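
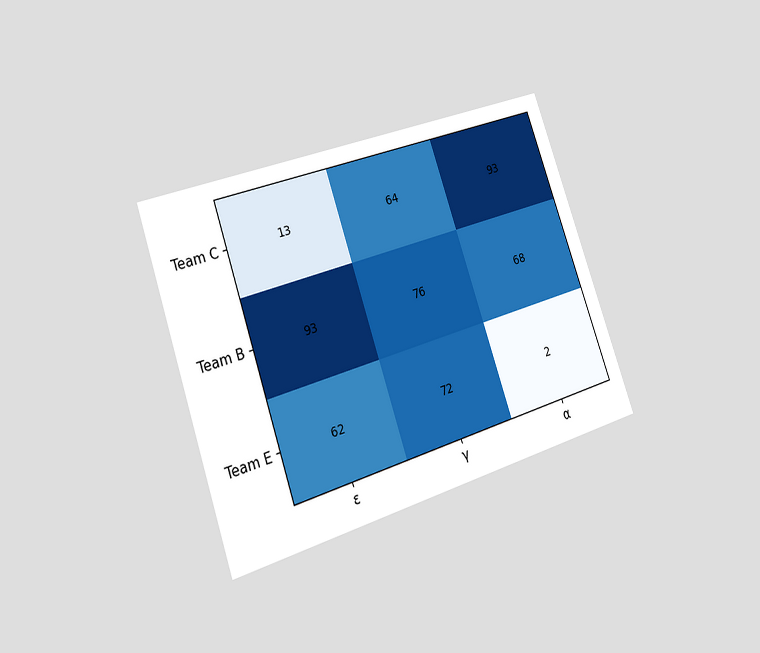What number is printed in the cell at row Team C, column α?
93

The chart is tilted about 19° counter-clockwise and viewed slightly from the left. The (Team C, α) cell reads 93.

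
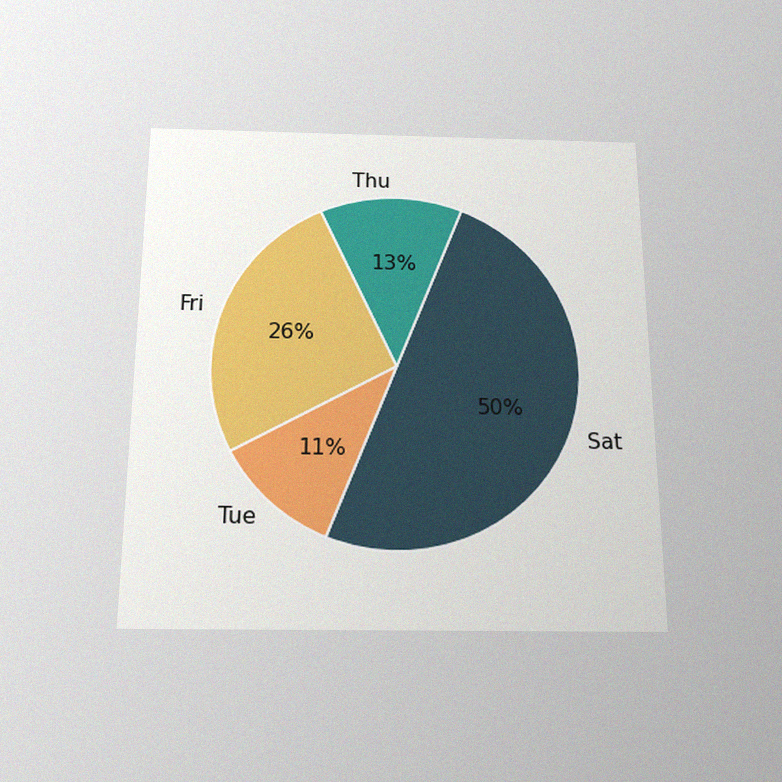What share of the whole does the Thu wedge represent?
13%

The chart is viewed slightly from below, with some photo noise. The Thu slice takes up 13% of the pie.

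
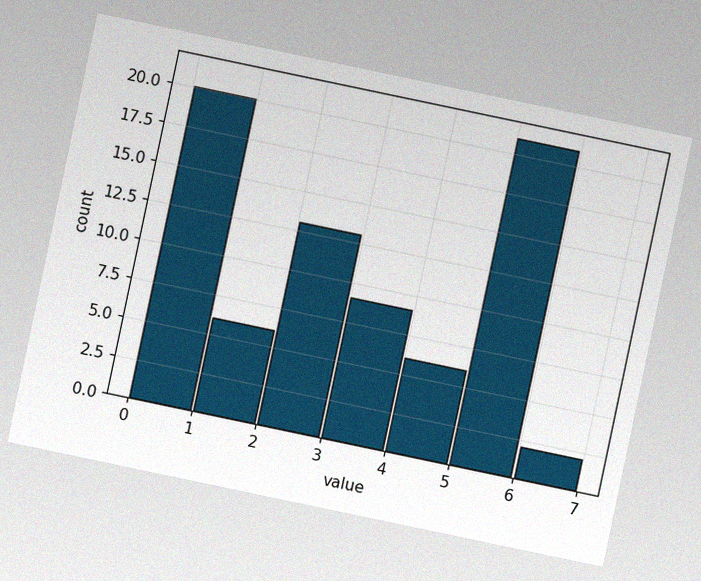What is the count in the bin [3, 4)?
The chart is tilted about 12° clockwise, with some photo noise. The [3, 4) bin has height 9.

9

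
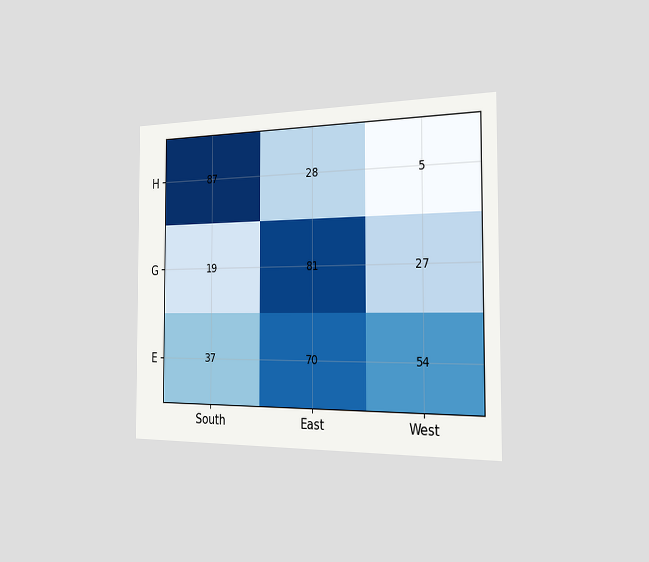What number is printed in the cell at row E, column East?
The chart is viewed slightly from the right. The (E, East) cell reads 70.

70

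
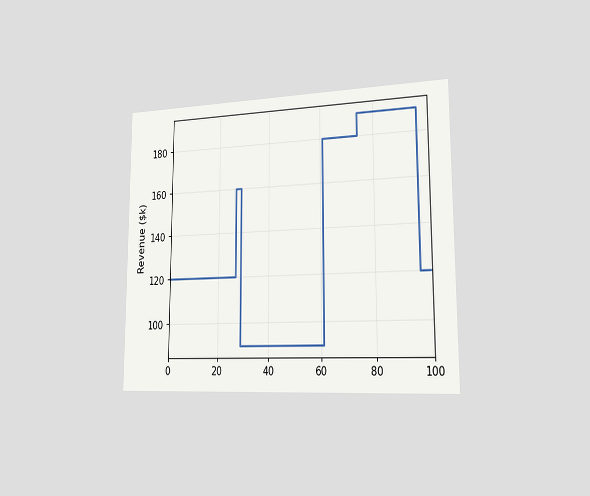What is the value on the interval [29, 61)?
$90k

The chart is viewed slightly from the right. On [29, 61) the step sits at $90k.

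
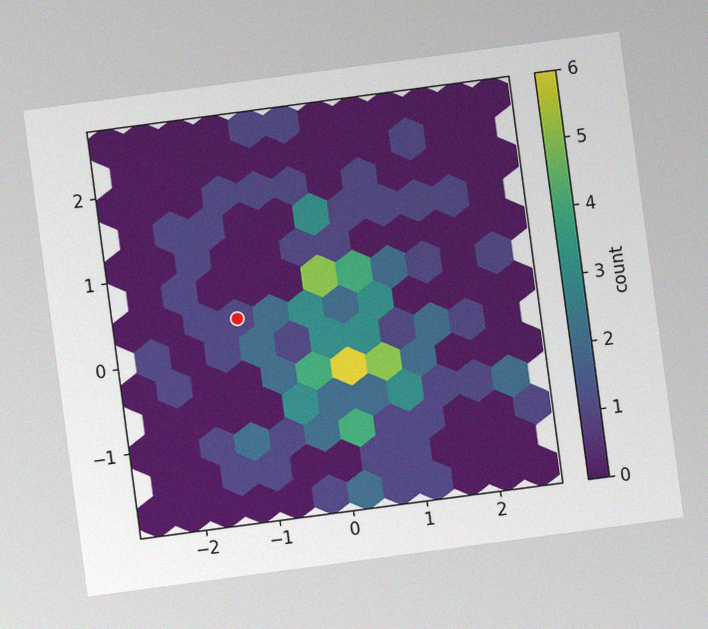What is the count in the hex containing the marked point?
The chart is tilted about 8° counter-clockwise, with some photo noise. The marked hex reads 1 on the colorbar.

1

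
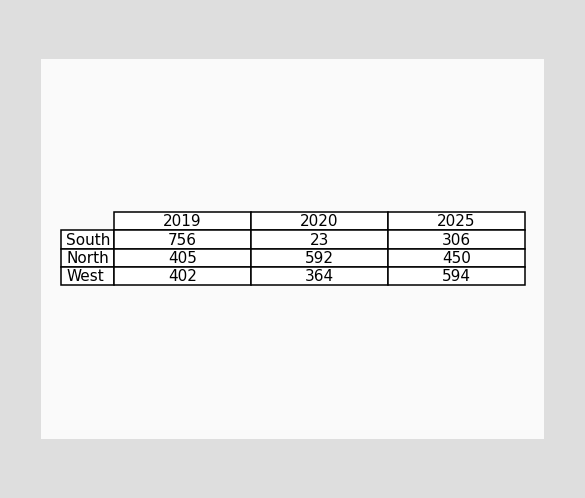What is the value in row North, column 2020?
The (North, 2020) cell reads 592.

592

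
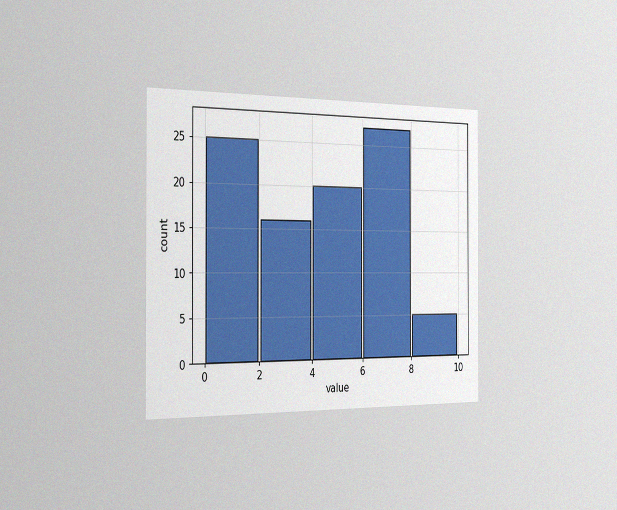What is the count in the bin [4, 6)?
The chart is viewed slightly from the left, with some photo noise. The [4, 6) bin has height 20.

20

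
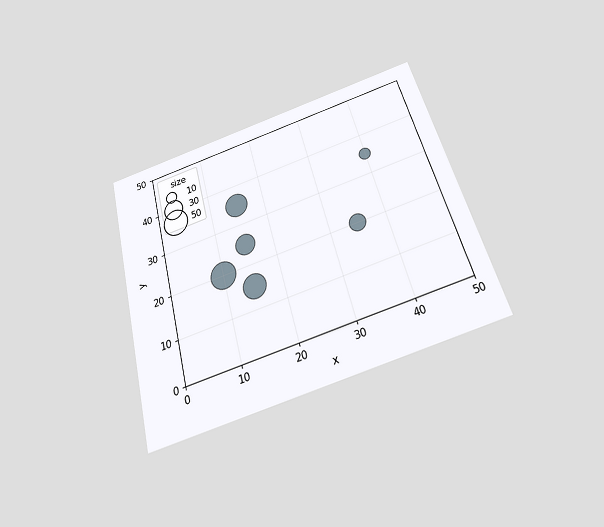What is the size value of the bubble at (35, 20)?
20

The chart is tilted about 15° counter-clockwise and viewed slightly from below. Matching the bubble at (35, 20) against the size legend gives 20.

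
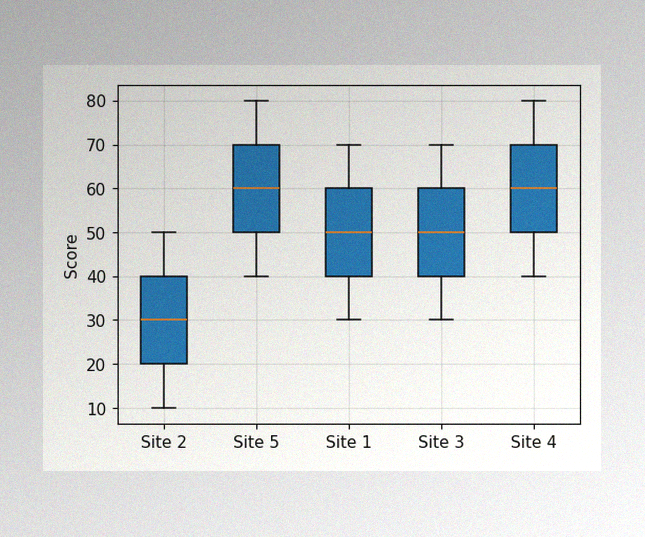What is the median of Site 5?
The image has some photo noise and uneven lighting. The median line in the Site 5 box sits at 60.

60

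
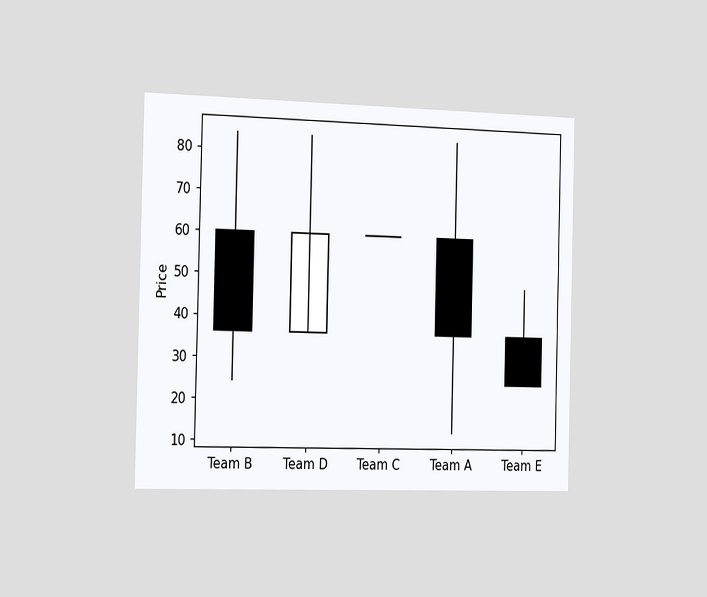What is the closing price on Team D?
The chart is viewed slightly from the left. The Team D candle closes at 60.

60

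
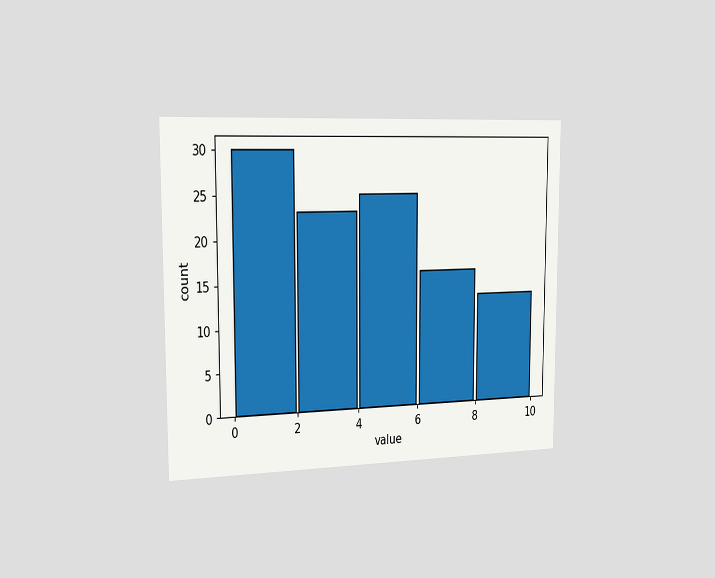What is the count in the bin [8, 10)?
13

The chart is viewed slightly from the left. The [8, 10) bin has height 13.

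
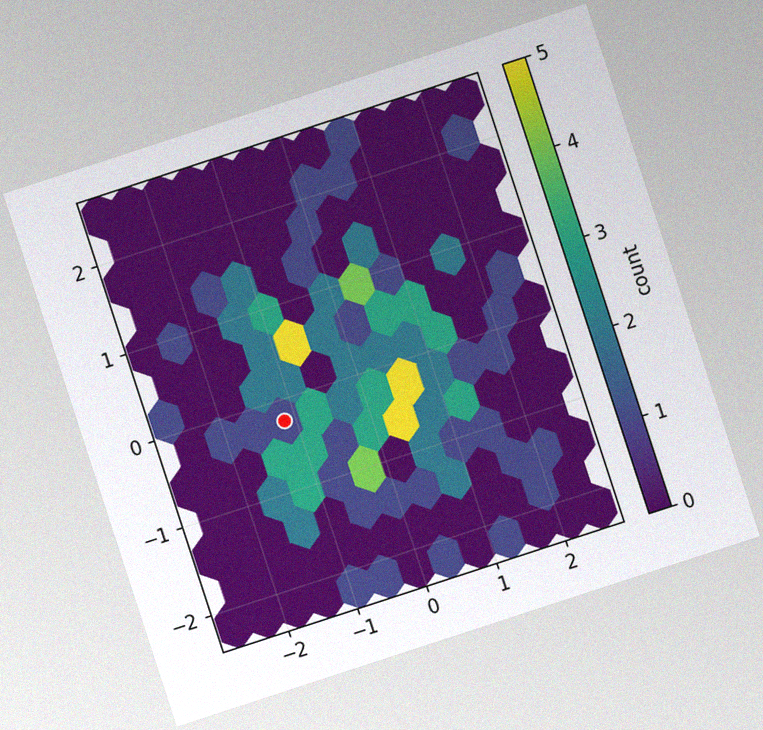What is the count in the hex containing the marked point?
1

The chart is tilted about 18° counter-clockwise, with some photo noise. The marked hex reads 1 on the colorbar.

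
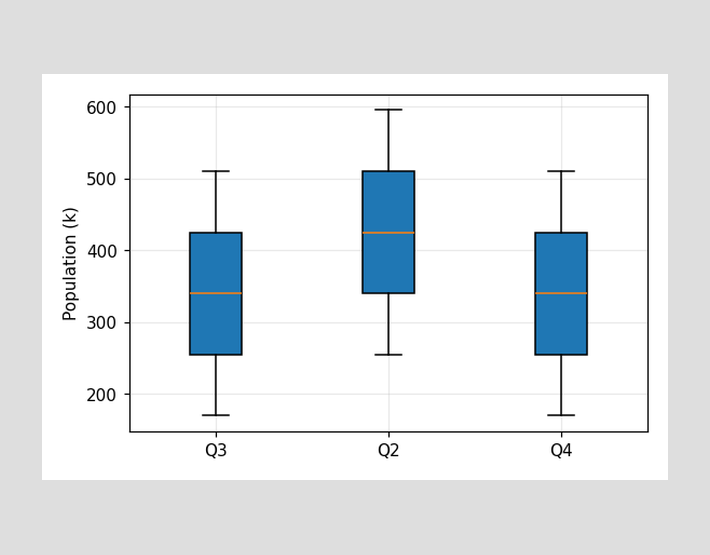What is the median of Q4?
340k

The median line in the Q4 box sits at 340k.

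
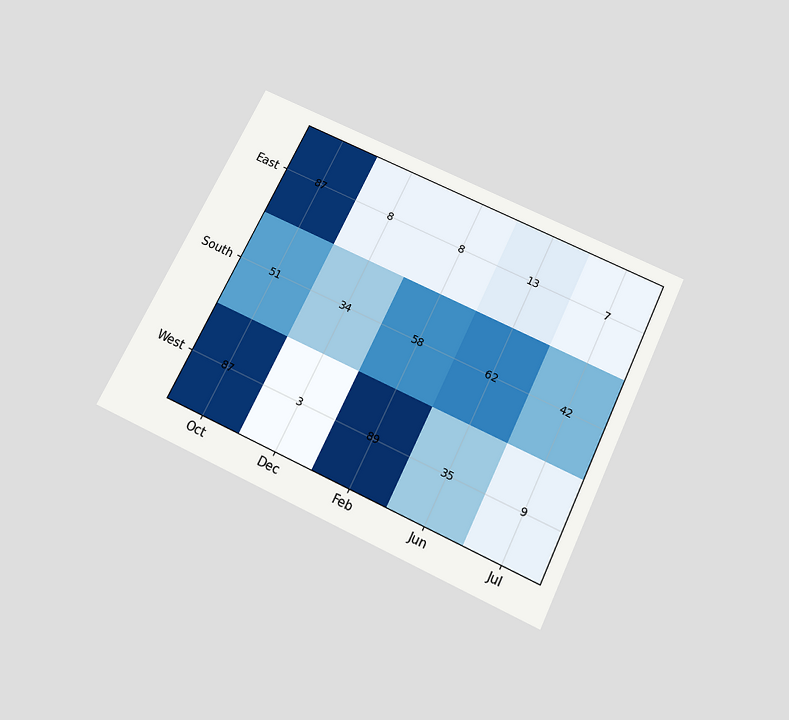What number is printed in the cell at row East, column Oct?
87

The chart is tilted about 26° clockwise and viewed slightly from below. The (East, Oct) cell reads 87.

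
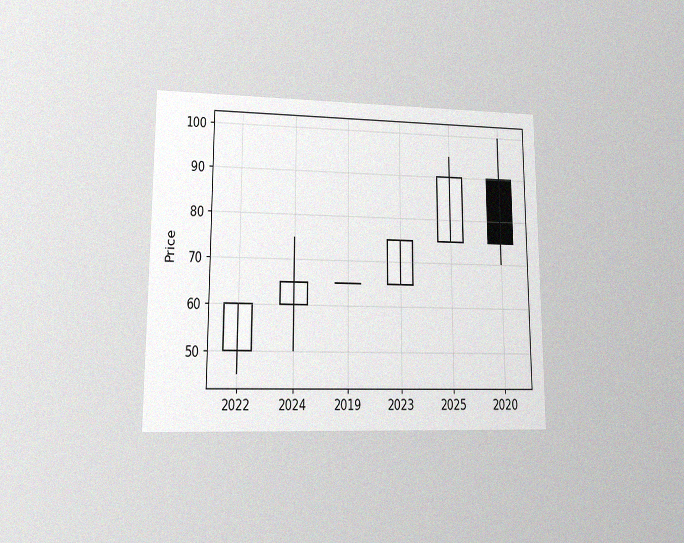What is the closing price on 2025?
90

The chart is viewed at a slight angle, with some photo noise. The 2025 candle closes at 90.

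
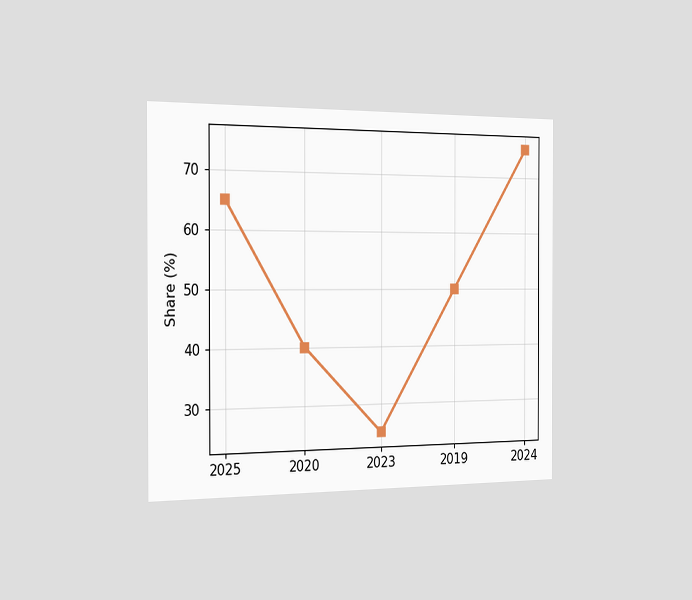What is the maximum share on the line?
75%

The chart is viewed slightly from the left. The highest point is at 2024, and reading across to the y-axis gives 75%.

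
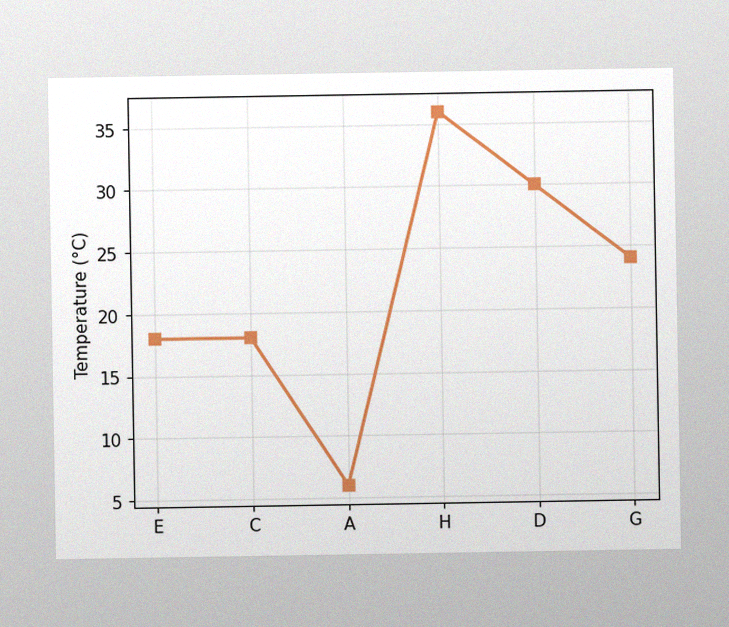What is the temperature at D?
The image has some photo noise and uneven lighting. At D, the line is at 30°C.

30°C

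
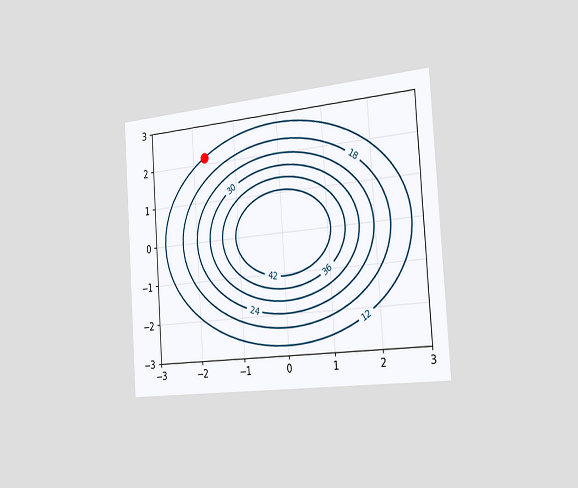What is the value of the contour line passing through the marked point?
12

The chart is tilted about 4° counter-clockwise and viewed slightly from the right. The marked point sits on the contour labelled 12.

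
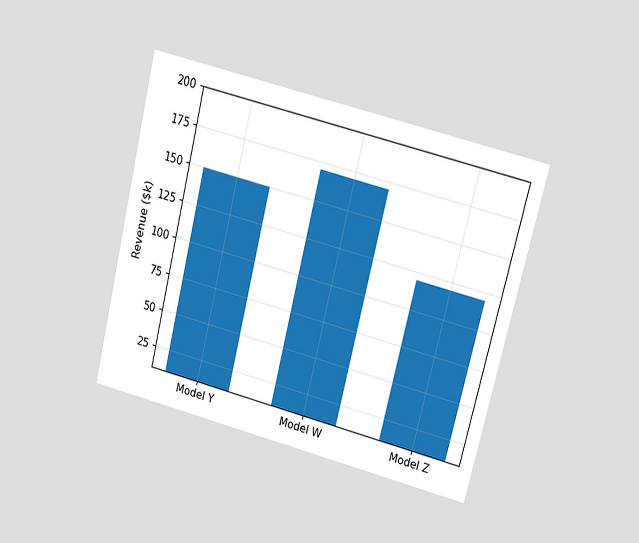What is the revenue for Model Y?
$150k

The chart is tilted about 14° clockwise and viewed at a slight angle. Reading along the chart's y-axis, the Model Y bar reaches $150k.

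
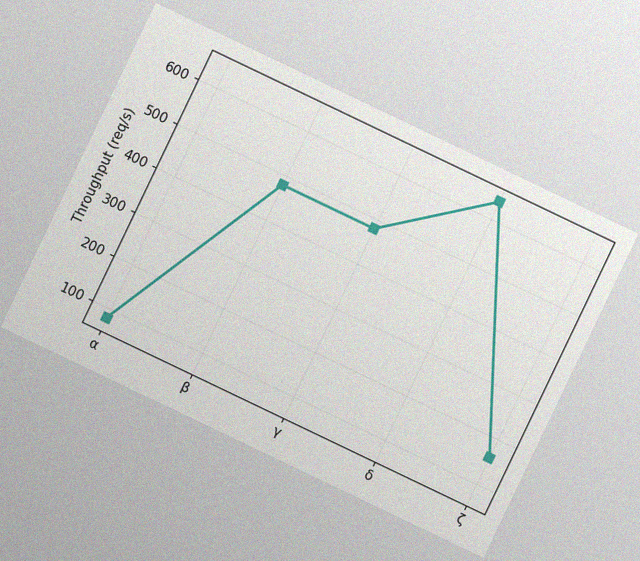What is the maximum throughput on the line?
The chart is tilted about 26° clockwise, with some photo noise. The highest point is at δ, and reading across to the y-axis gives 640req/s.

640req/s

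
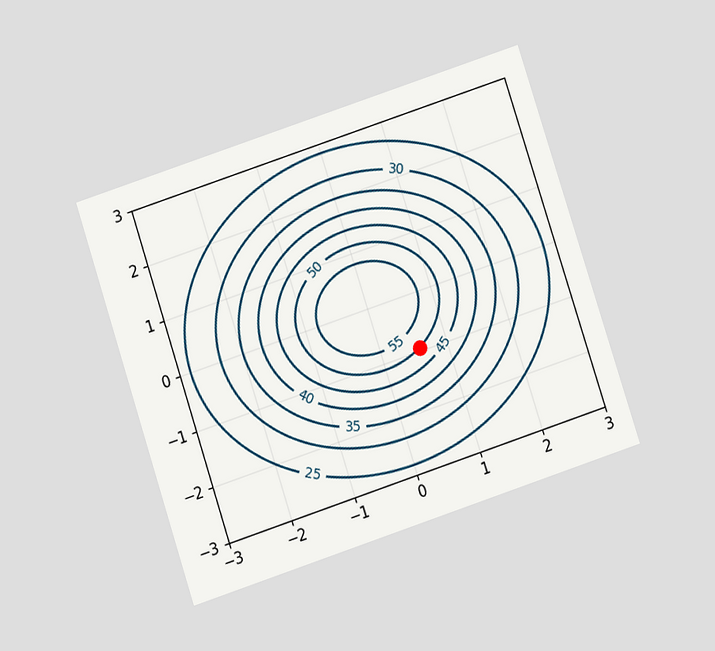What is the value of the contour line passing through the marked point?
The chart is tilted about 18° counter-clockwise and viewed at a slight angle. The marked point sits on the contour labelled 50.

50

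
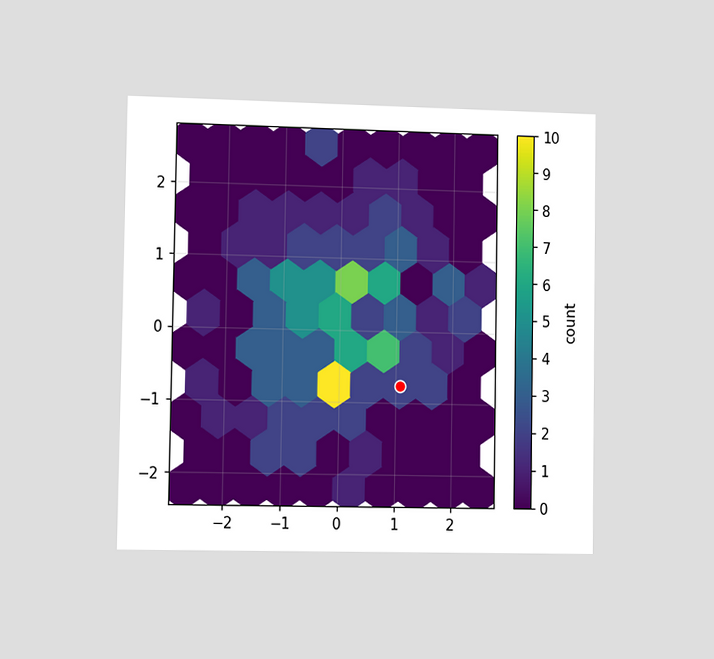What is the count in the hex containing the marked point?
2

The chart is viewed slightly from the left. The marked hex reads 2 on the colorbar.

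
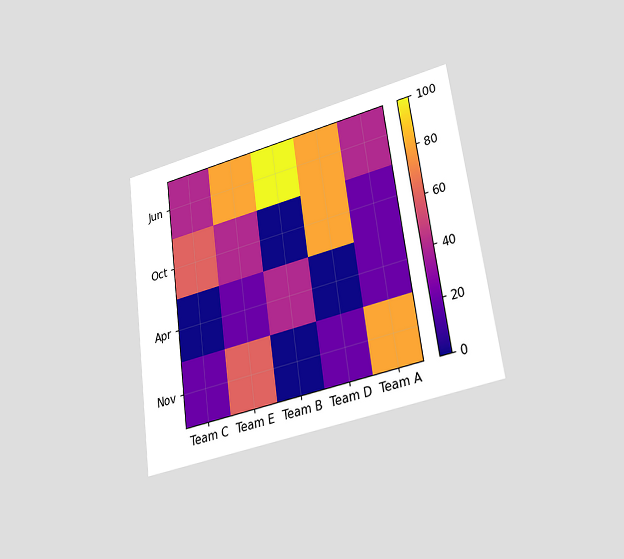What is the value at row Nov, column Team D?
The chart is tilted about 8° counter-clockwise and viewed at a slight angle. Matching cell (Nov, Team D) against the colorbar gives 20.

20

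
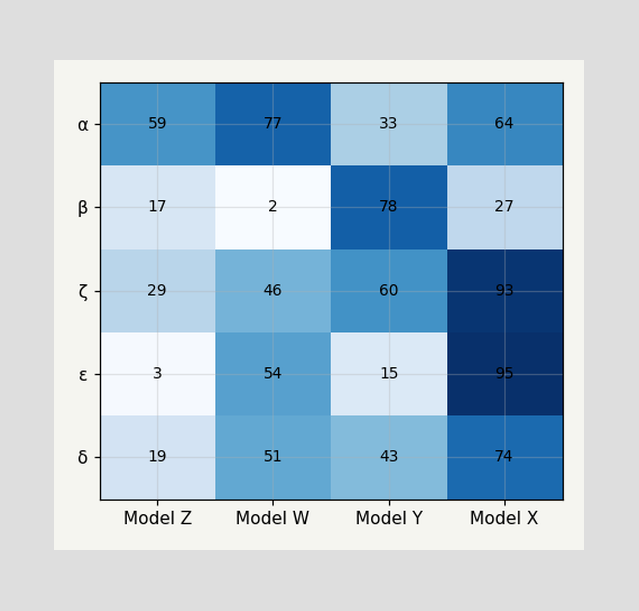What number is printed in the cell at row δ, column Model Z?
The (δ, Model Z) cell reads 19.

19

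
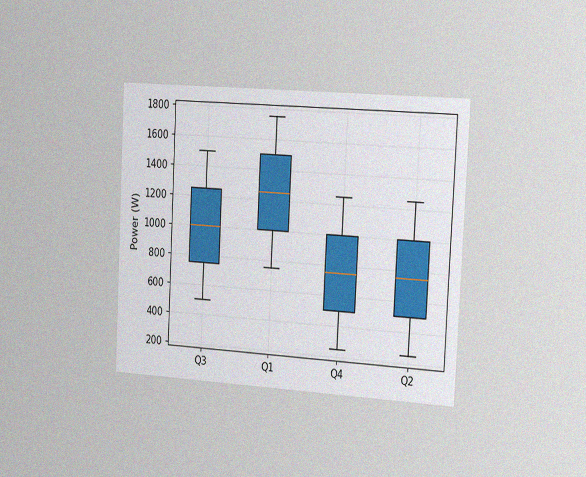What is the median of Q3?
The chart is tilted about 3° clockwise and viewed slightly from the right, with some photo noise. The median line in the Q3 box sits at 1000W.

1000W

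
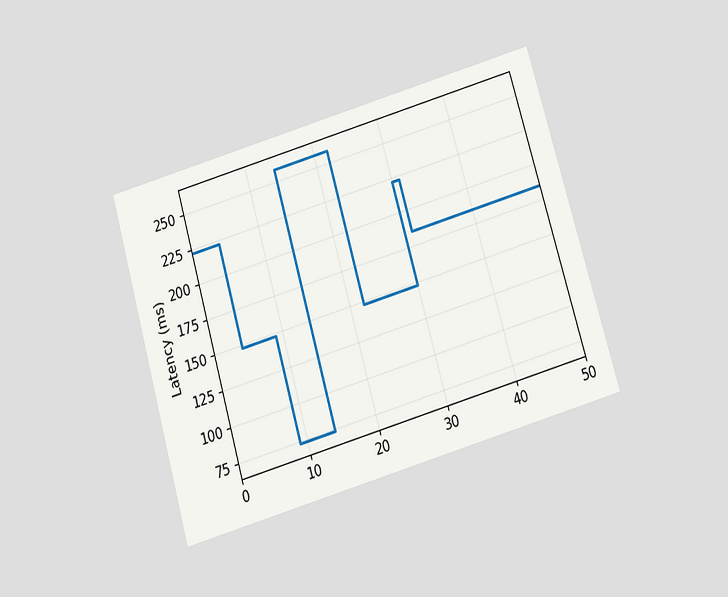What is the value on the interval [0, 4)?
The chart is tilted about 16° counter-clockwise and viewed slightly from below. On [0, 4) the step sits at 222ms.

222ms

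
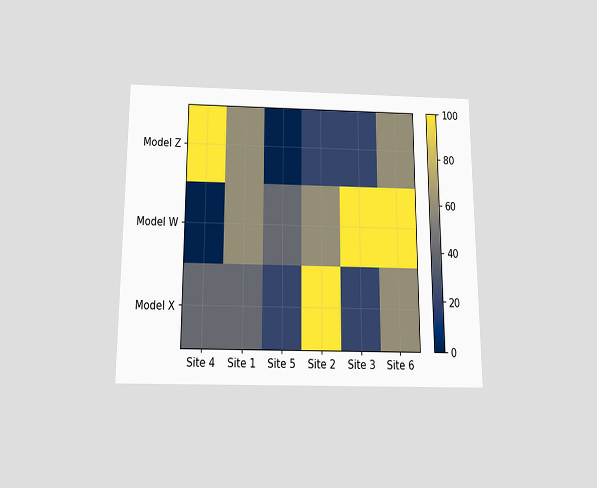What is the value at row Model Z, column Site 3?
20

The chart is viewed slightly from below. Matching cell (Model Z, Site 3) against the colorbar gives 20.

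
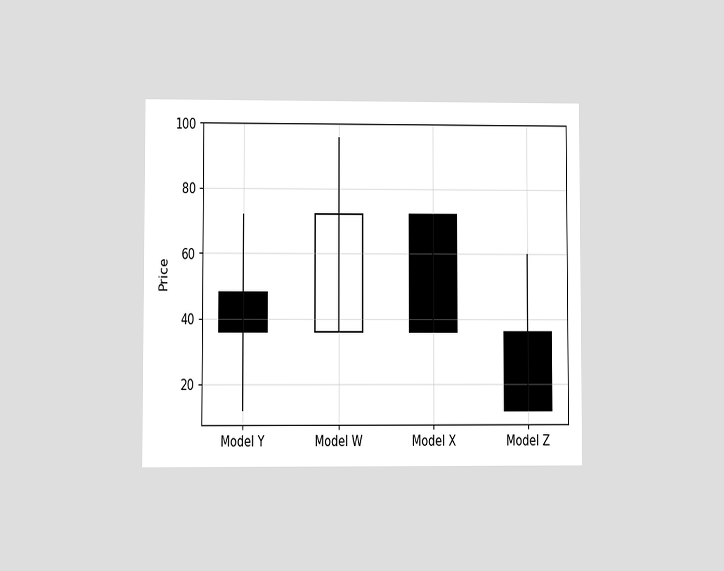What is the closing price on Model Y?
The chart is viewed at a slight angle. The Model Y candle closes at 36.

36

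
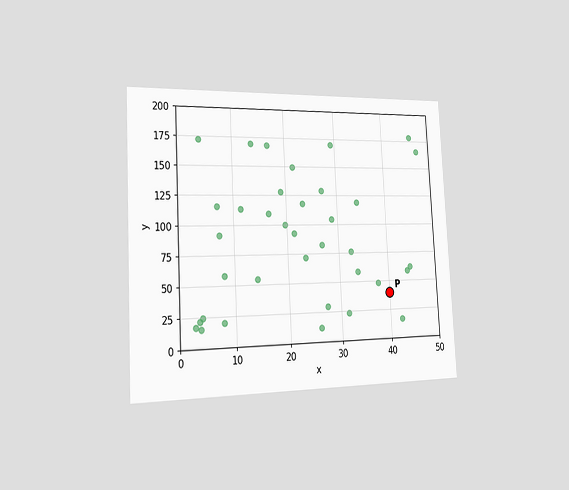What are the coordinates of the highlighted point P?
The chart is tilted about 3° counter-clockwise and viewed slightly from the left. Following the gridlines from P to each axis, P sits at (40, 40).

(40, 40)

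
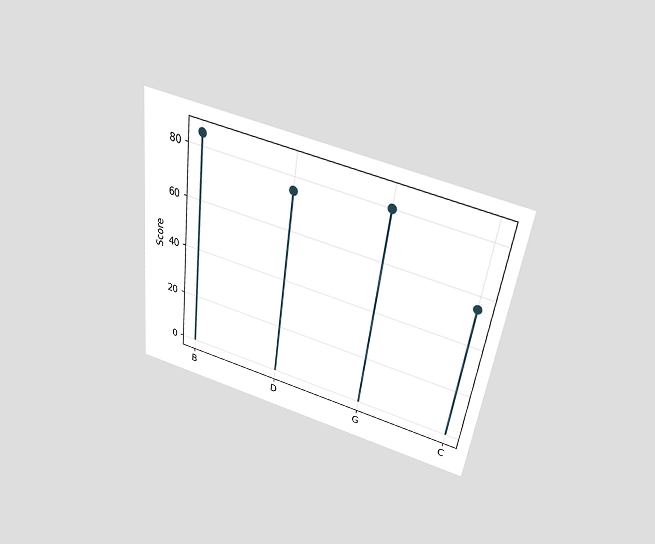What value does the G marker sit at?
The chart is tilted about 8° clockwise and viewed slightly from above. The G marker sits at 80.

80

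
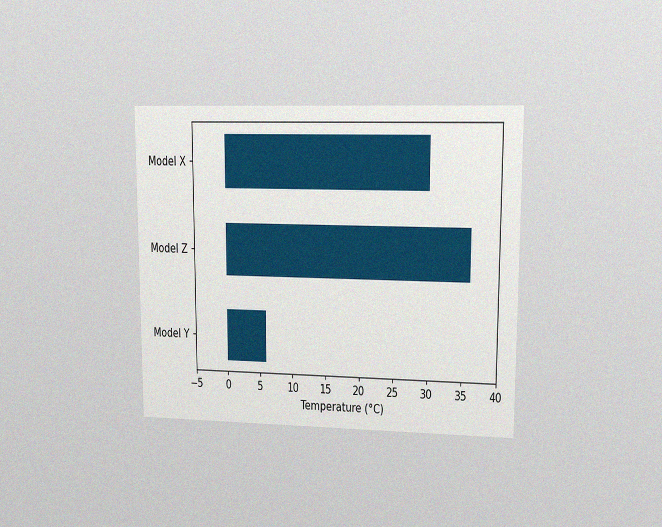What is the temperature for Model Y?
6°C

The chart is viewed at a slight angle, with some photo noise. Reading along the chart's x-axis, the Model Y bar reaches 6°C.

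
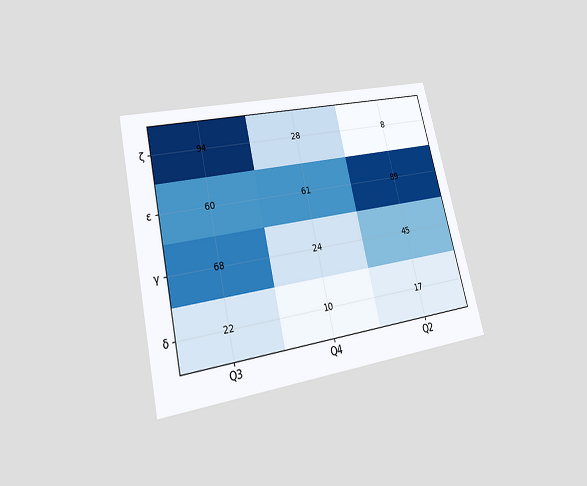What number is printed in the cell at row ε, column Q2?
89

The chart is tilted about 13° counter-clockwise and viewed at a slight angle. The (ε, Q2) cell reads 89.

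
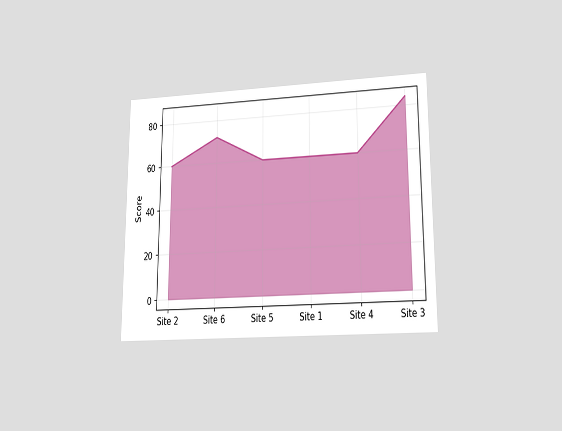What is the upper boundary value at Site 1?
60

The chart is viewed at a slight angle. At Site 1 the upper boundary is at 60.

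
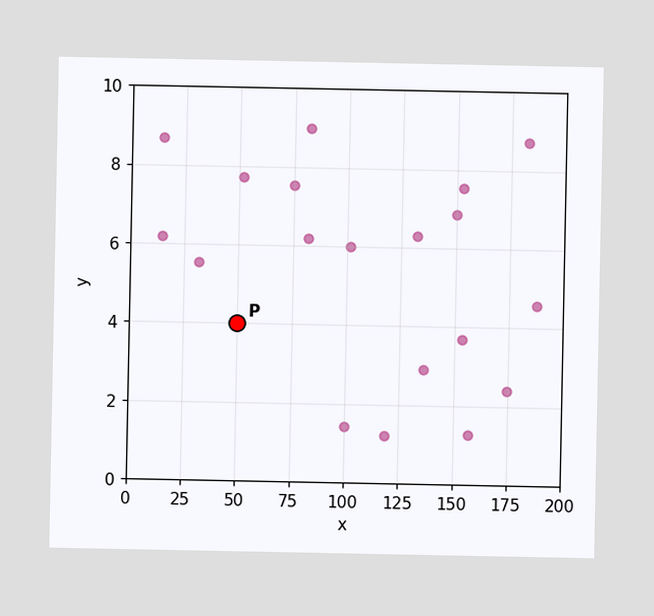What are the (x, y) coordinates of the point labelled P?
Following the gridlines from P to each axis, P sits at (50, 4).

(50, 4)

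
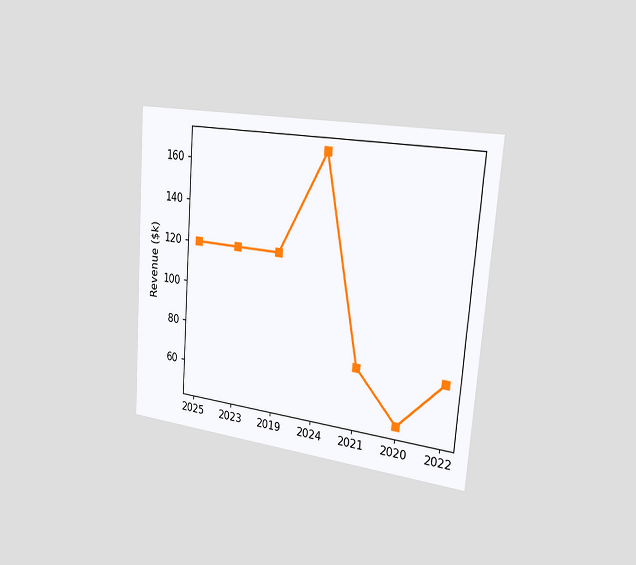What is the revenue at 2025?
$120k

The chart is tilted about 4° clockwise and viewed slightly from the right. At 2025, the line is at $120k.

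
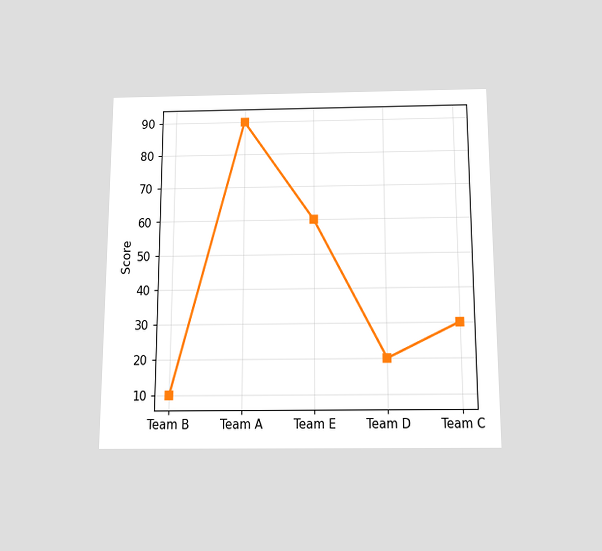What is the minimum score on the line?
10

The chart is viewed slightly from below. The lowest point is at Team B, and reading across to the y-axis gives 10.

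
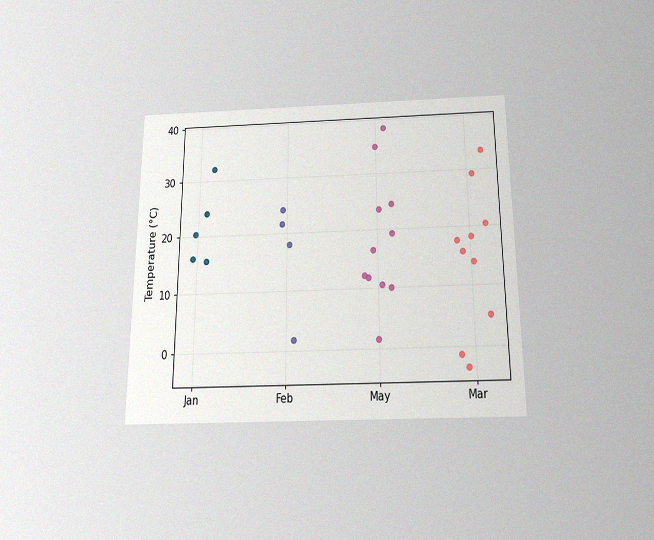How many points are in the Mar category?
The chart is viewed slightly from below, with some photo noise. Counting the markers in the Mar column gives 10.

10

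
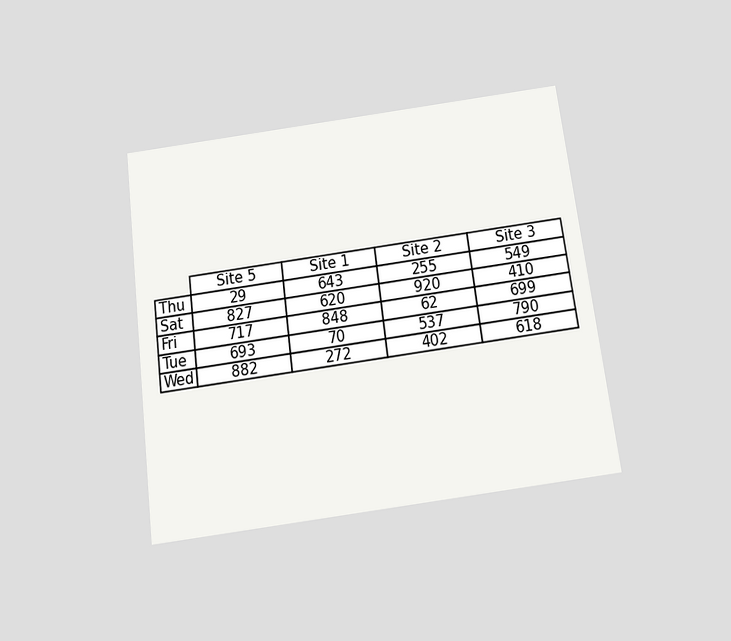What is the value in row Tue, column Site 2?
537

The chart is tilted about 7° counter-clockwise and viewed slightly from below. The (Tue, Site 2) cell reads 537.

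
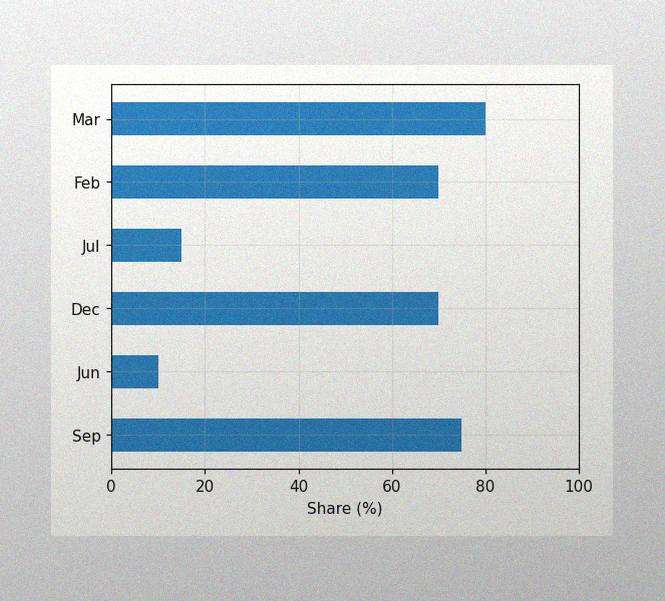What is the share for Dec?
The image has some photo noise and uneven lighting. Reading along the chart's x-axis, the Dec bar reaches 70%.

70%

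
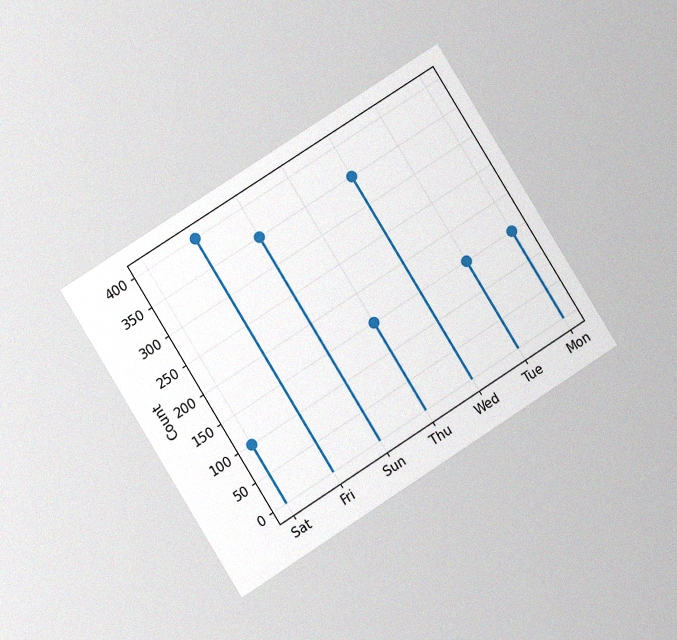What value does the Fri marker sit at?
400

The chart is tilted about 32° counter-clockwise and viewed at a slight angle, with some photo noise. The Fri marker sits at 400.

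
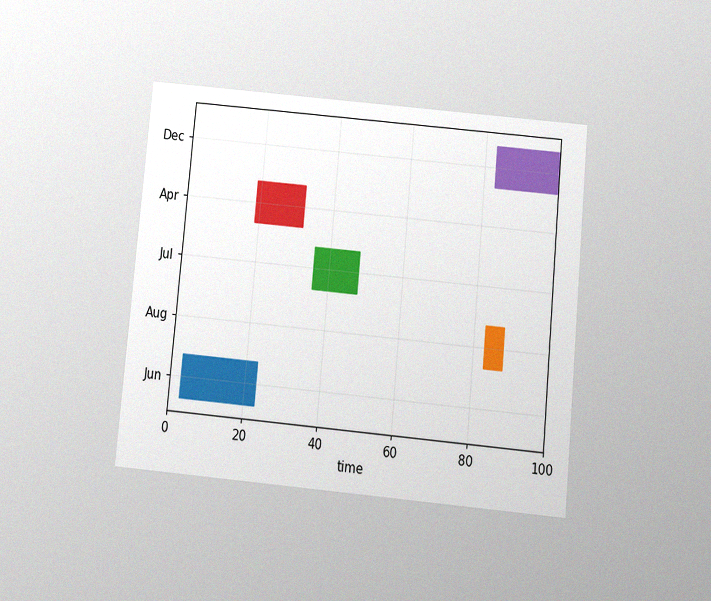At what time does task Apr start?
The chart is tilted about 5° clockwise and viewed at a slight angle, with some photo noise. The Apr bar begins at t=19.

19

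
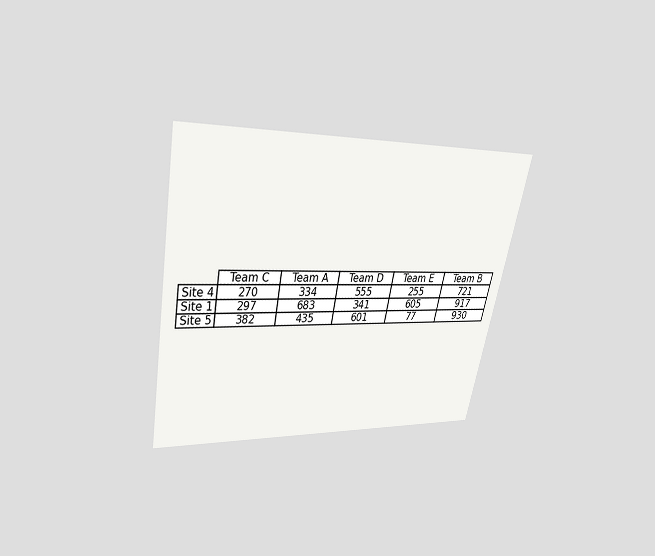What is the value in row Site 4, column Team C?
The chart is tilted about 11° clockwise and viewed slightly from above. The (Site 4, Team C) cell reads 270.

270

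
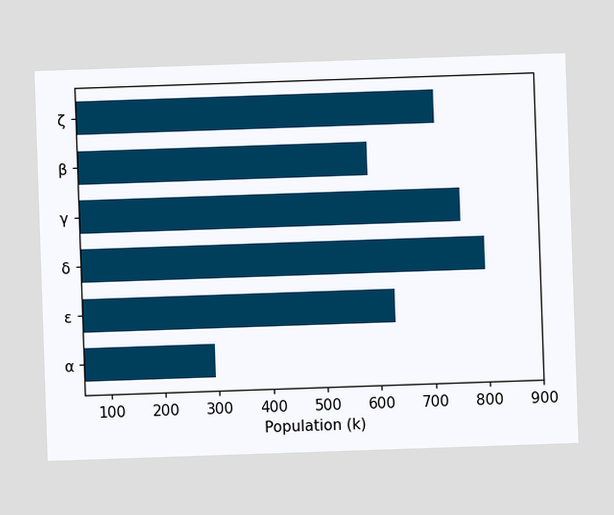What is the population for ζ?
Reading along the chart's x-axis, the ζ bar reaches 714k.

714k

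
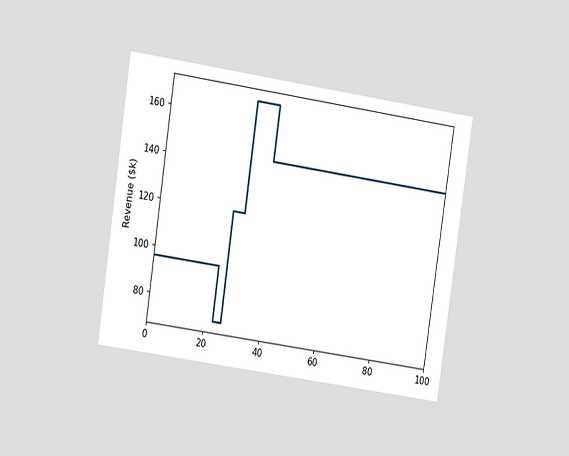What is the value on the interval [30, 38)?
$168k

The chart is tilted about 8° clockwise and viewed at a slight angle. On [30, 38) the step sits at $168k.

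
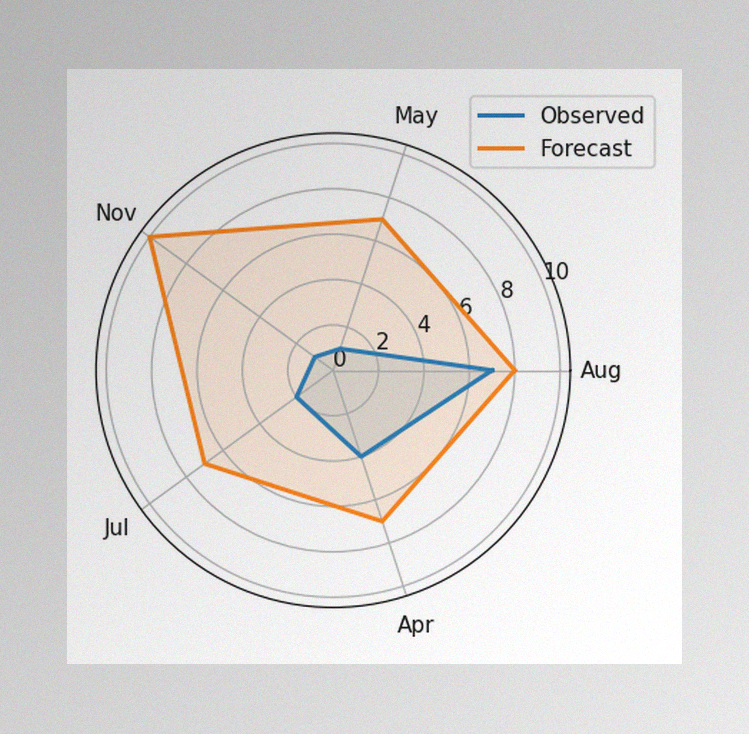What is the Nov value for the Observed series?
1

The image has some photo noise and uneven lighting. On the Nov axis, Observed reaches 1.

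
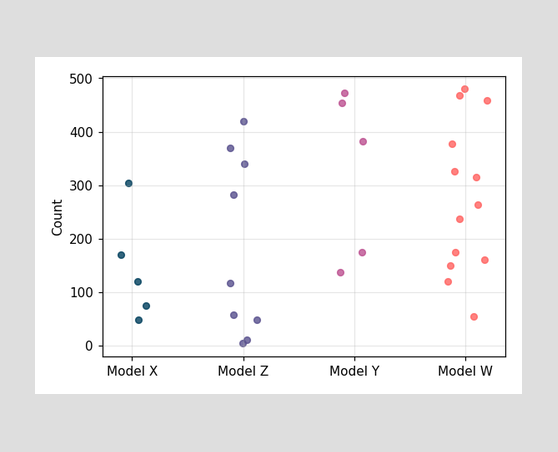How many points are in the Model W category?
Counting the markers in the Model W column gives 13.

13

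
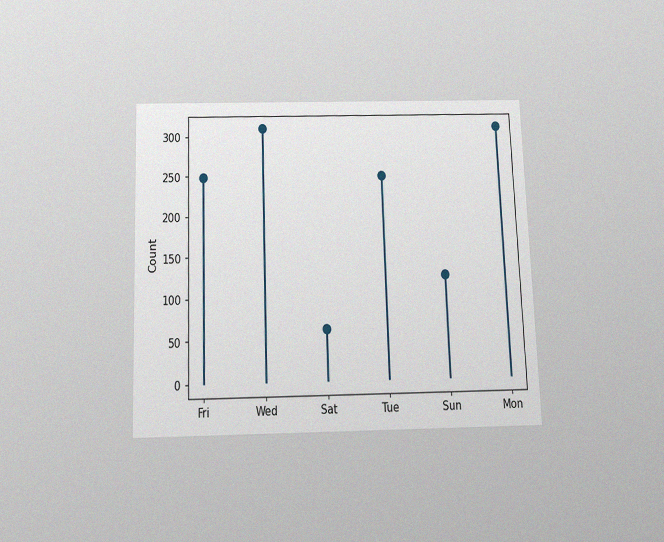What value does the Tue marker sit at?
The chart is tilted about 2° counter-clockwise and viewed slightly from below, with some photo noise. The Tue marker sits at 248.

248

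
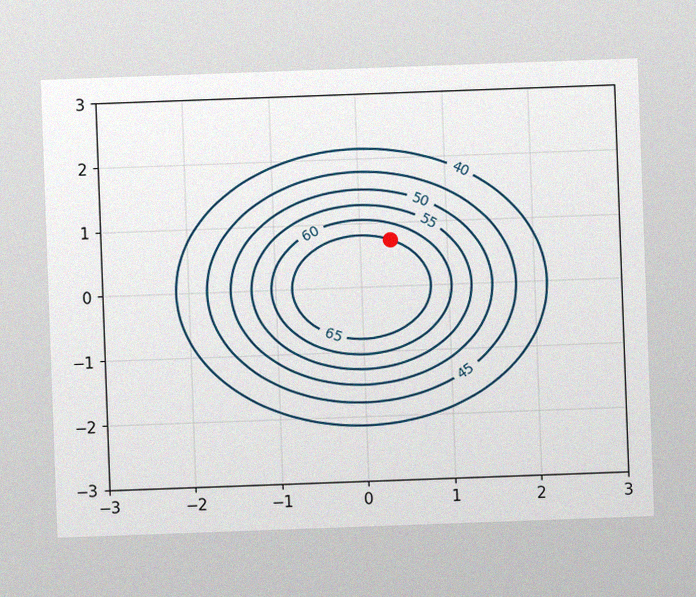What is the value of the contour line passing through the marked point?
65

The chart is tilted about 2° counter-clockwise, with some photo noise. The marked point sits on the contour labelled 65.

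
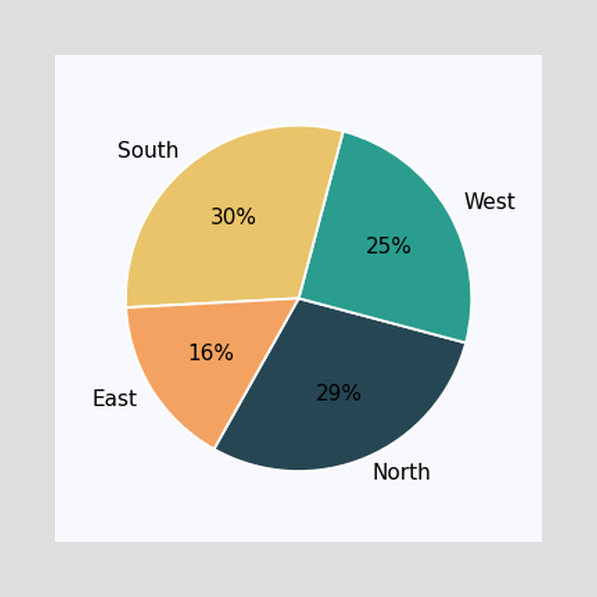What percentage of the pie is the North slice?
29%

The North slice takes up 29% of the pie.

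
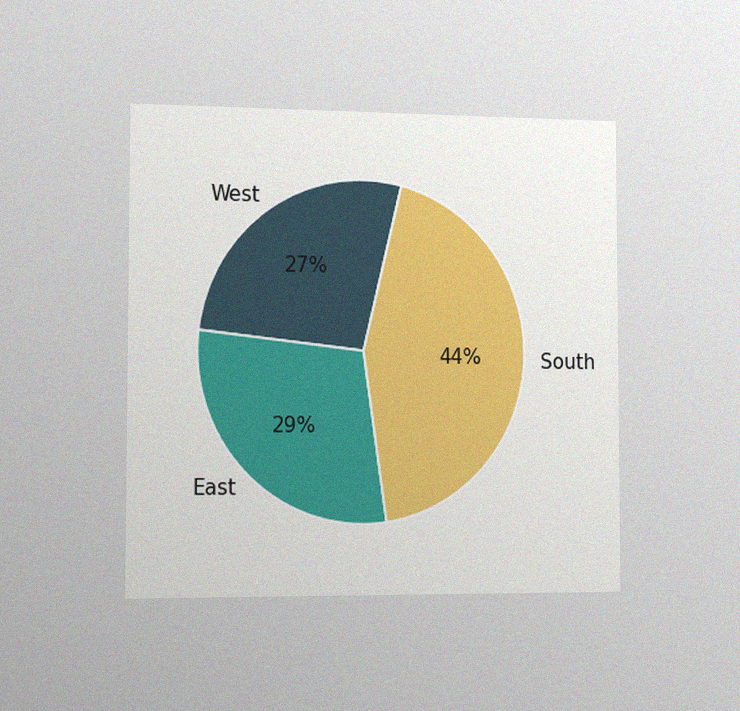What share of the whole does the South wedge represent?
The chart is viewed slightly from the left, with some photo noise. The South slice takes up 44% of the pie.

44%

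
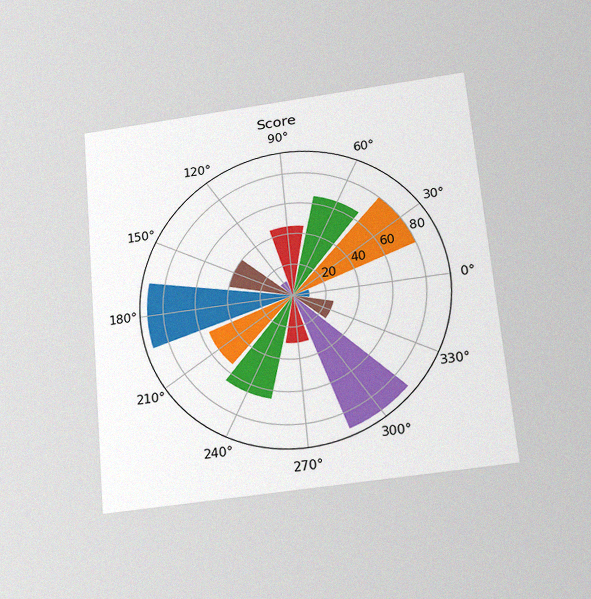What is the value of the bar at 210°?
55

The chart is tilted about 5° counter-clockwise and viewed slightly from below, with some photo noise. The bar at 210° reaches 55 on the radial axis.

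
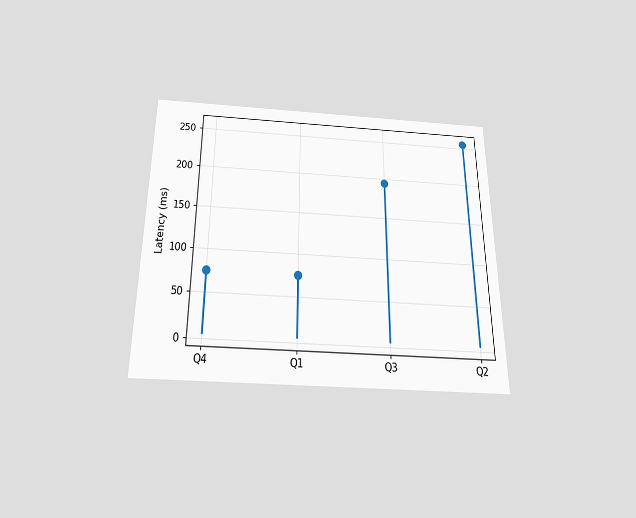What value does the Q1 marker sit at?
The chart is viewed slightly from below. The Q1 marker sits at 75ms.

75ms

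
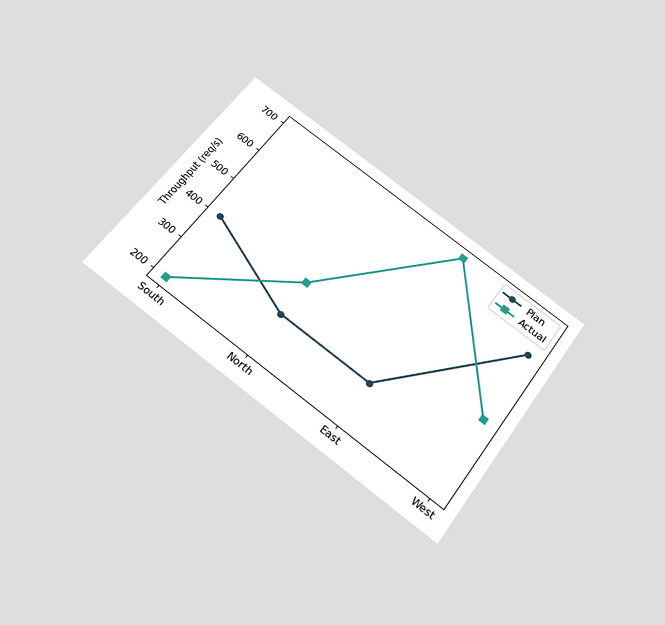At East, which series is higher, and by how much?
Actual, by 400req/s

The chart is tilted about 35° clockwise and viewed slightly from below. At East, Actual sits above the other line by 400req/s.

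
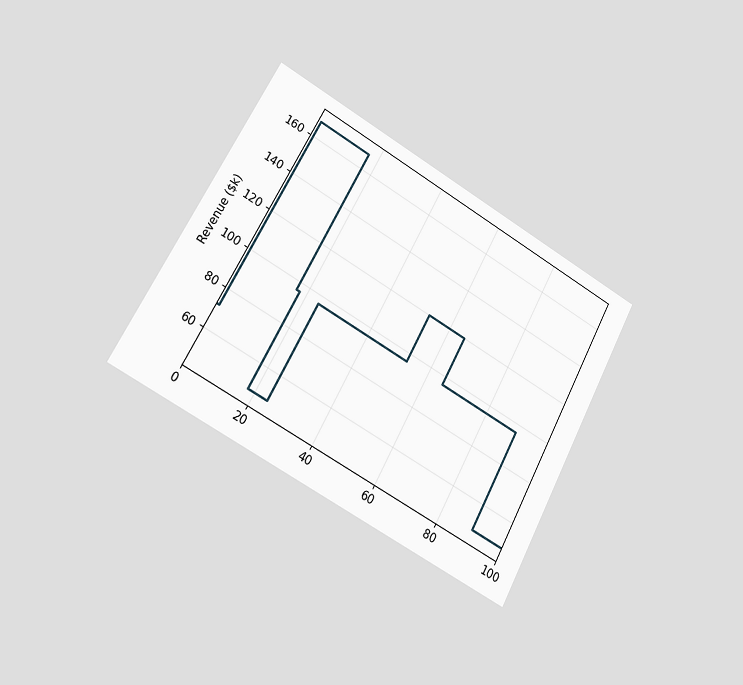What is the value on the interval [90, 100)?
$48k

The chart is tilted about 29° clockwise and viewed slightly from the left. On [90, 100) the step sits at $48k.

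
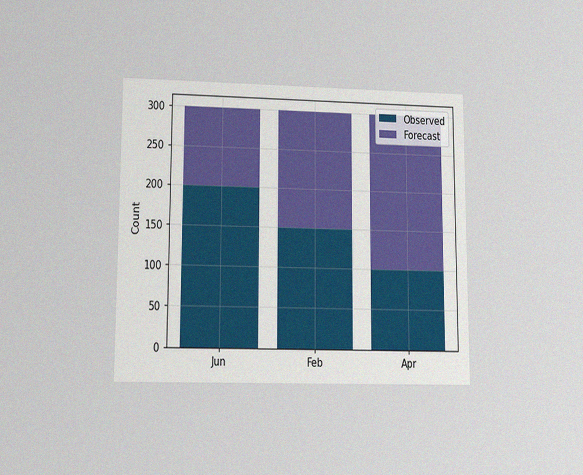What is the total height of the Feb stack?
The chart is viewed at a slight angle, with some photo noise. The Feb stack's top reaches 300 on the y-axis.

300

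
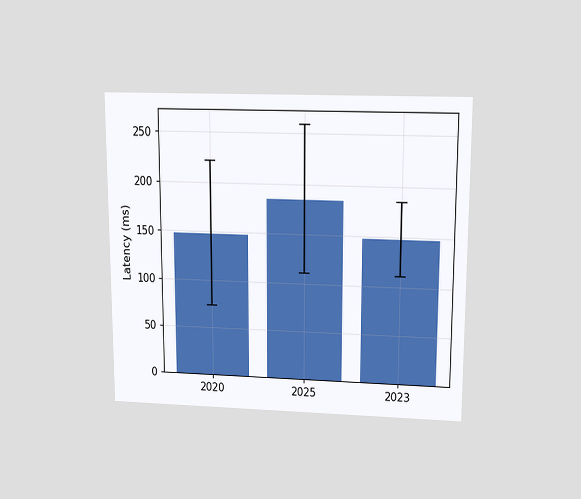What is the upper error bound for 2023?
The chart is viewed slightly from above. The 2023 bar's upper whisker reaches 185ms.

185ms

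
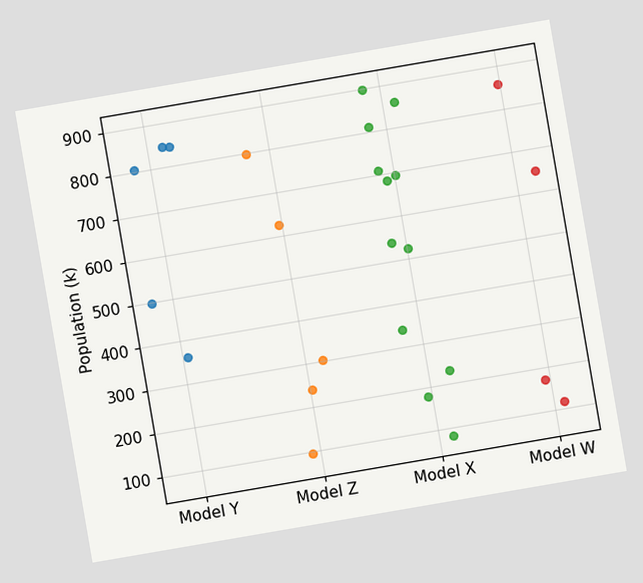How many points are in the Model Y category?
The chart is tilted about 10° counter-clockwise. Counting the markers in the Model Y column gives 5.

5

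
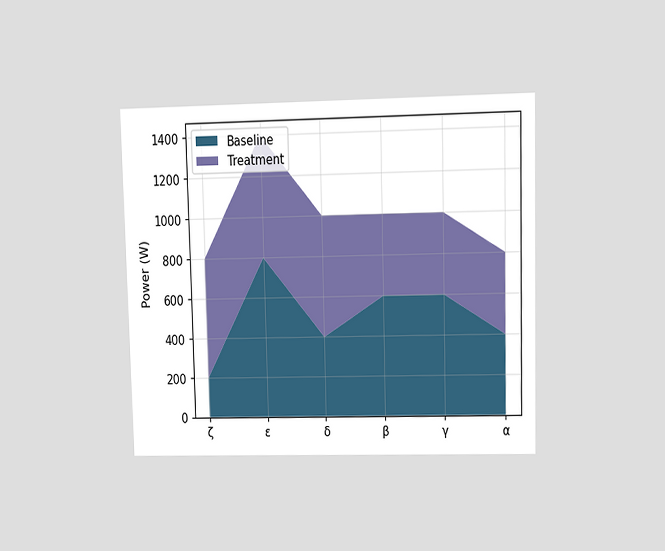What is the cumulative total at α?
800W

The chart is viewed at a slight angle. The stacked total at α reaches 800W.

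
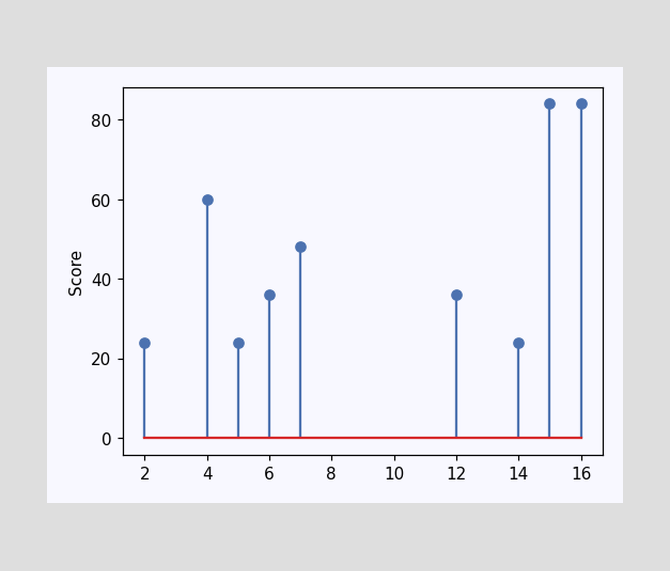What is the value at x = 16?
The stem at x=16 reaches 84.

84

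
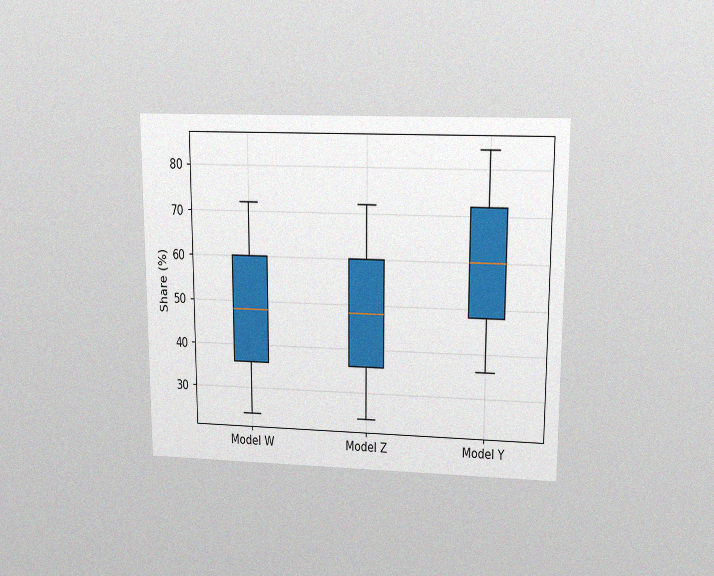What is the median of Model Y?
60%

The chart is viewed slightly from above, with some photo noise. The median line in the Model Y box sits at 60%.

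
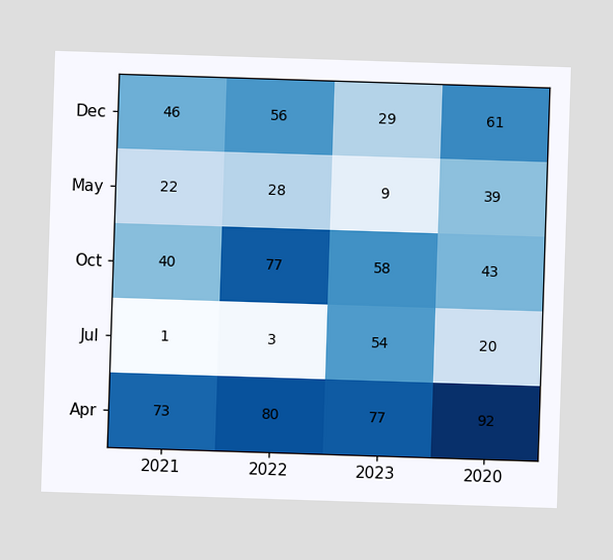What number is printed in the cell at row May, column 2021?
22

The (May, 2021) cell reads 22.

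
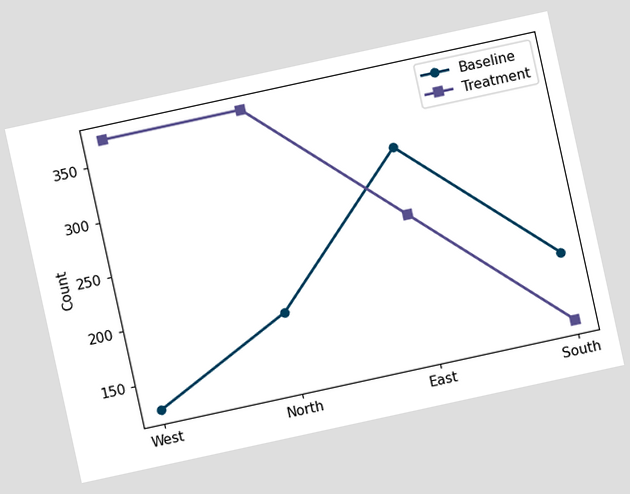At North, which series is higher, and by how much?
Treatment, by 186

The chart is tilted about 12° counter-clockwise. At North, Treatment sits above the other line by 186.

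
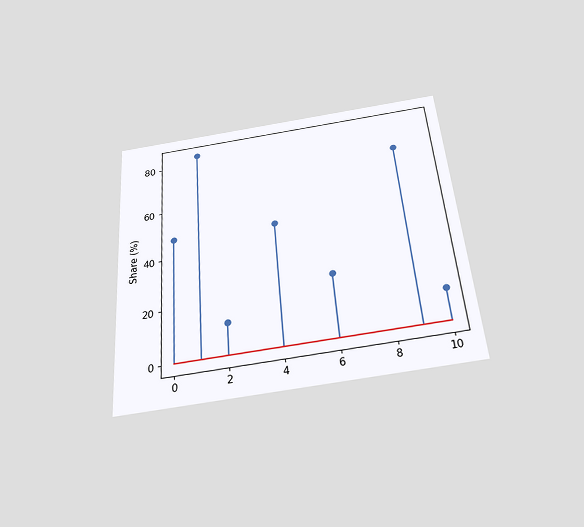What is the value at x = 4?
The chart is tilted about 5° counter-clockwise and viewed slightly from below. The stem at x=4 reaches 48%.

48%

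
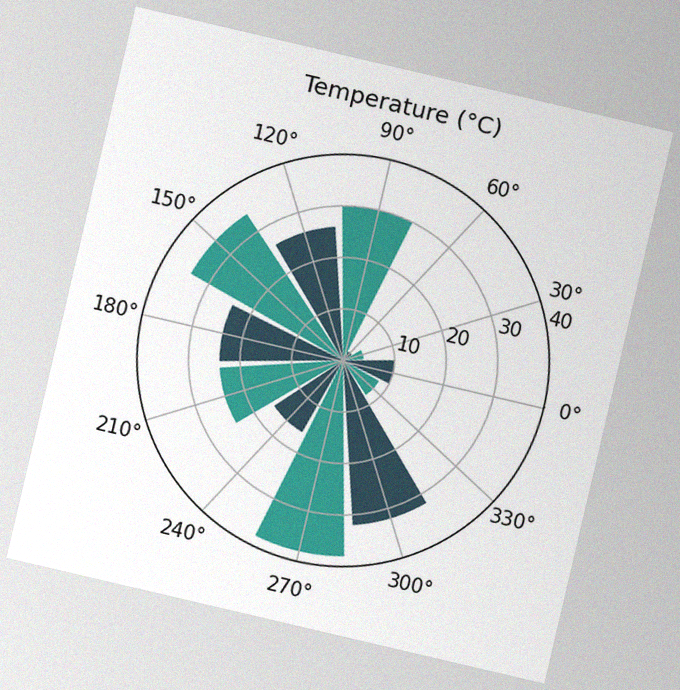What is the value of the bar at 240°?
16°C

The chart is tilted about 13° clockwise, with some photo noise. The bar at 240° reaches 16°C on the radial axis.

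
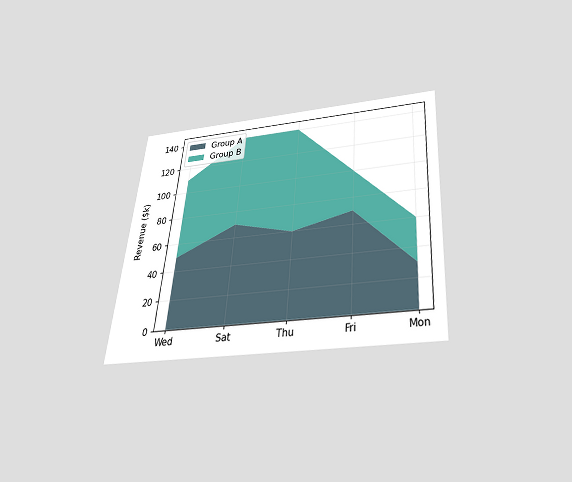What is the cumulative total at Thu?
$140k

The chart is tilted about 5° clockwise and viewed slightly from below. The stacked total at Thu reaches $140k.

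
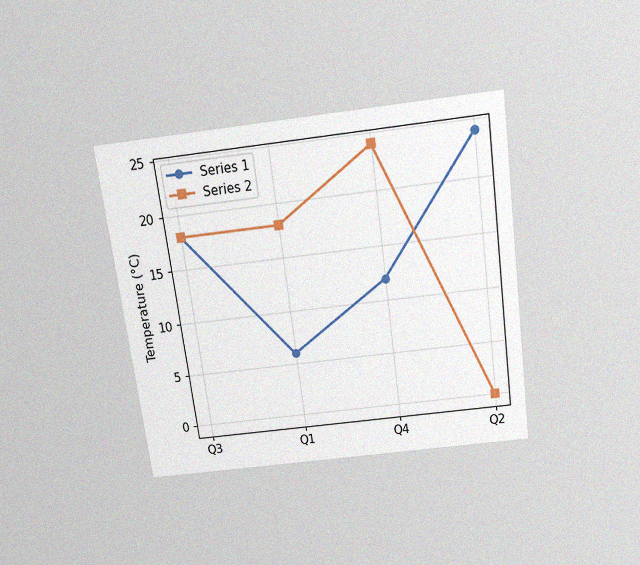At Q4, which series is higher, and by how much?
The chart is tilted about 8° counter-clockwise and viewed slightly from above, with some photo noise. At Q4, Series 2 sits above the other line by 12°C.

Series 2, by 12°C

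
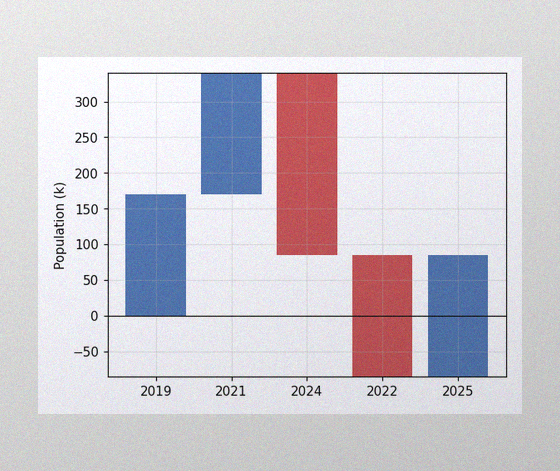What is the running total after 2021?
340k

The image has some photo noise and uneven lighting. After 2021 the running total reaches 340k.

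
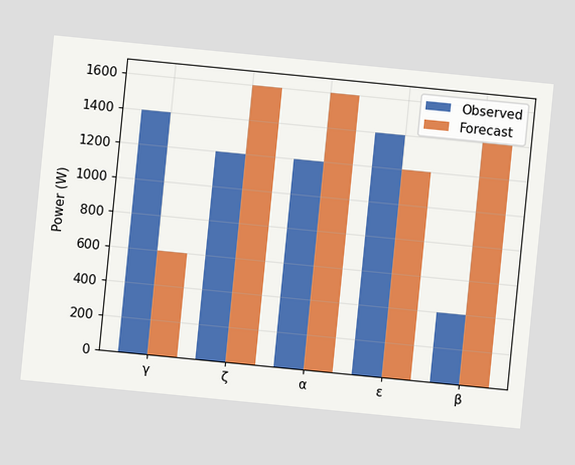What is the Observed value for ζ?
1200W

The chart is tilted about 6° clockwise. The Observed bar at ζ reaches 1200W on the y-axis.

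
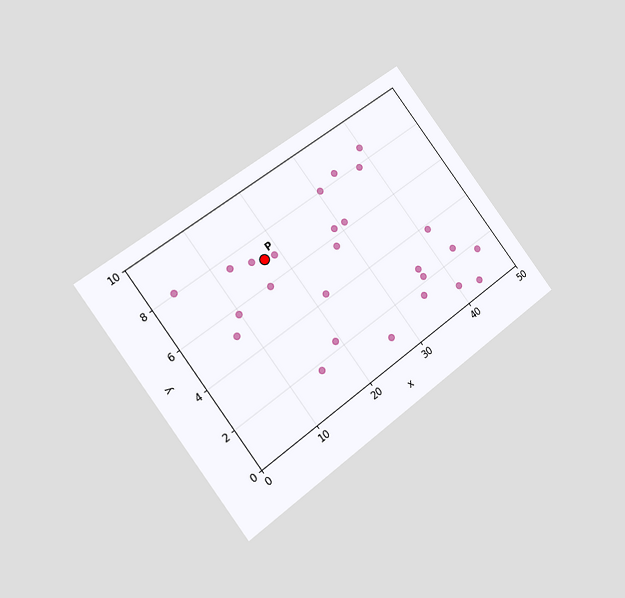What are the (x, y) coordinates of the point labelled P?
The chart is tilted about 37° counter-clockwise and viewed at a slight angle. Following the gridlines from P to each axis, P sits at (17.5, 7).

(17.5, 7)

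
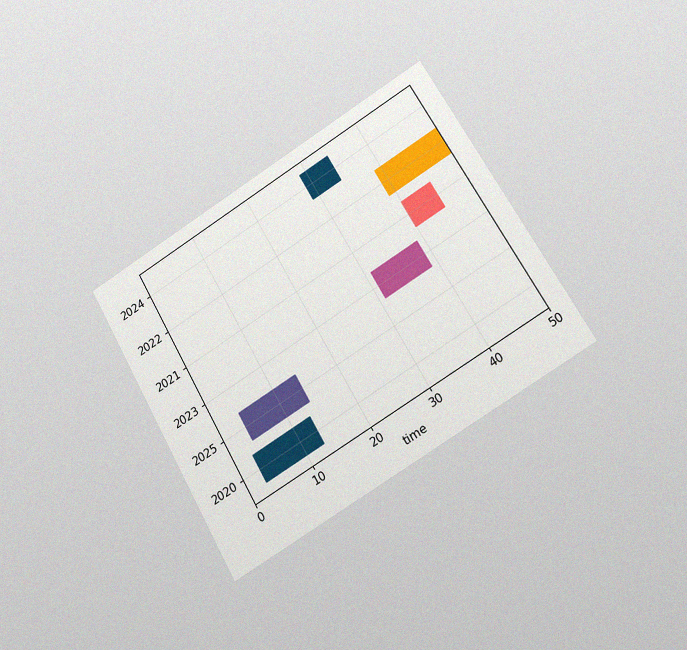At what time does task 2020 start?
The chart is tilted about 30° counter-clockwise and viewed slightly from the right, with some photo noise. The 2020 bar begins at t=3.

3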